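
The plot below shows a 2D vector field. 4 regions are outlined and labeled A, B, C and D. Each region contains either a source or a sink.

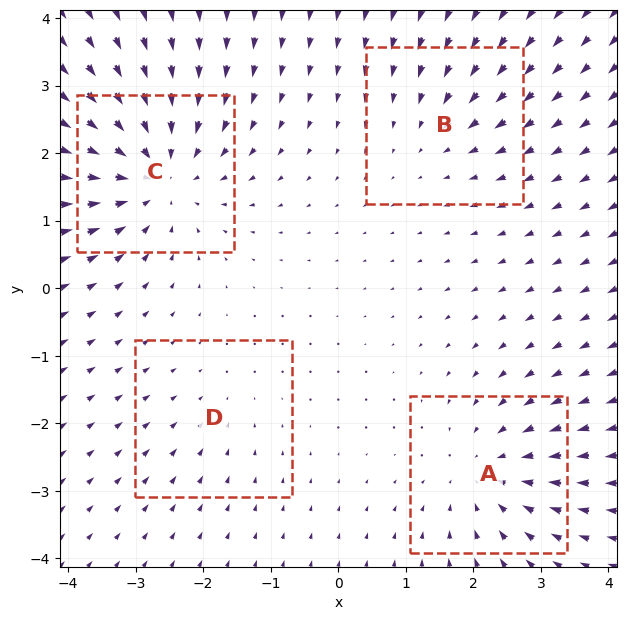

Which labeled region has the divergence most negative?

Divergence at each region's feature centre — A: about -4, B: about -3, C: about -6, D: about -2. Region C is most negative.

C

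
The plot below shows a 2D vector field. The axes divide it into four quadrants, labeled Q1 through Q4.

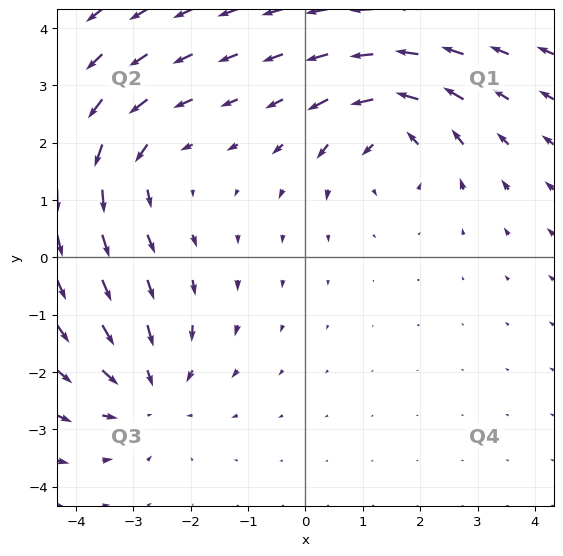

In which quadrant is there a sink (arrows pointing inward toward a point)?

Q3

The sink sits at approximately (-2.7, -2.3), which lies in quadrant Q3. The divergence there is about -3, negative as expected for a sink.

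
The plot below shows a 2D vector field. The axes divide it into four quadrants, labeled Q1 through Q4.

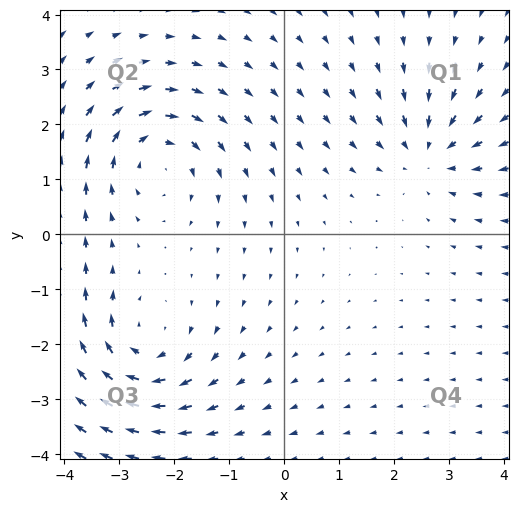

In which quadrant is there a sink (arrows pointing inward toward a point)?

Q1

The sink sits at approximately (2.6, 1.5), which lies in quadrant Q1. The divergence there is about -3, negative as expected for a sink.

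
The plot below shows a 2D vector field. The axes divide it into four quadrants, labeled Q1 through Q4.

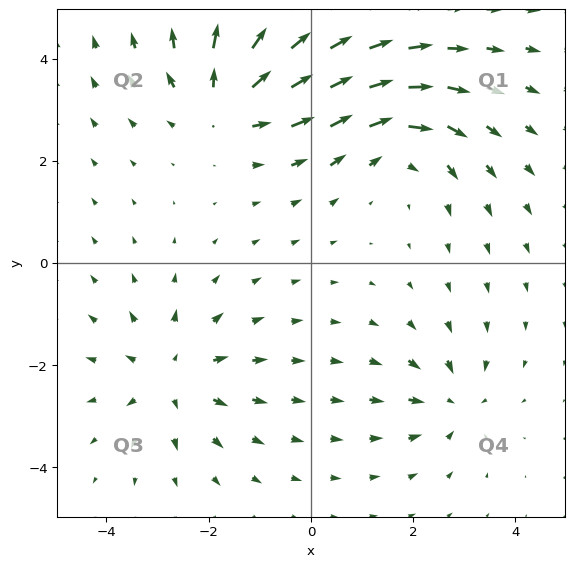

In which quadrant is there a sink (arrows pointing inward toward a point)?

Q4

The sink sits at approximately (2.8, -2.7), which lies in quadrant Q4. The divergence there is about -3, negative as expected for a sink.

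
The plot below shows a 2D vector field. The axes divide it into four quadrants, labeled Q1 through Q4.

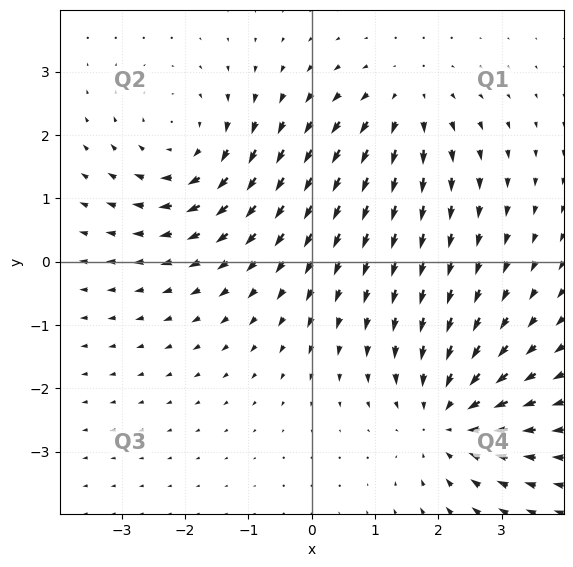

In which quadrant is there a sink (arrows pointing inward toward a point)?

Q4

The sink sits at approximately (2.2, -2.5), which lies in quadrant Q4. The divergence there is about -4, negative as expected for a sink.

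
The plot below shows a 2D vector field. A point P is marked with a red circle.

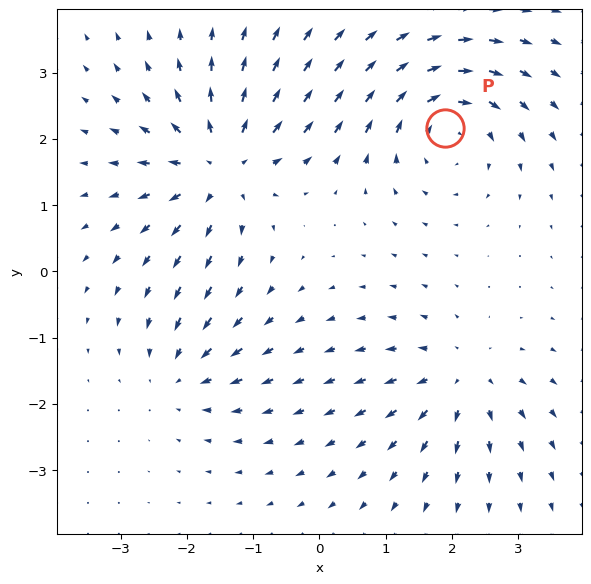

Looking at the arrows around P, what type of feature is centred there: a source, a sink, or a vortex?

At P (1.9, 2.2) the arrows circulate clockwise. Divergence ≈0, curl about -5 — near-zero divergence with nonzero curl is a vortex.

vortex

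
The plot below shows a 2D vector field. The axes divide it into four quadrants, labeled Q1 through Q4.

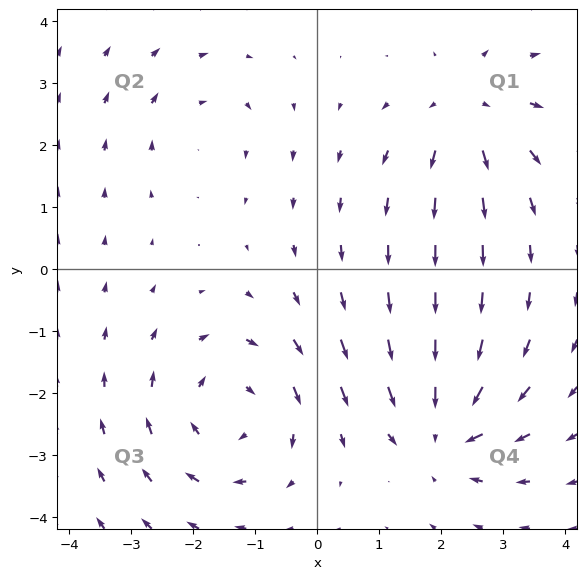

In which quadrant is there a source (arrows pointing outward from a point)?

The source sits at approximately (2.4, 2.5), which lies in quadrant Q1. The divergence there is about +4, positive as expected for a source.

Q1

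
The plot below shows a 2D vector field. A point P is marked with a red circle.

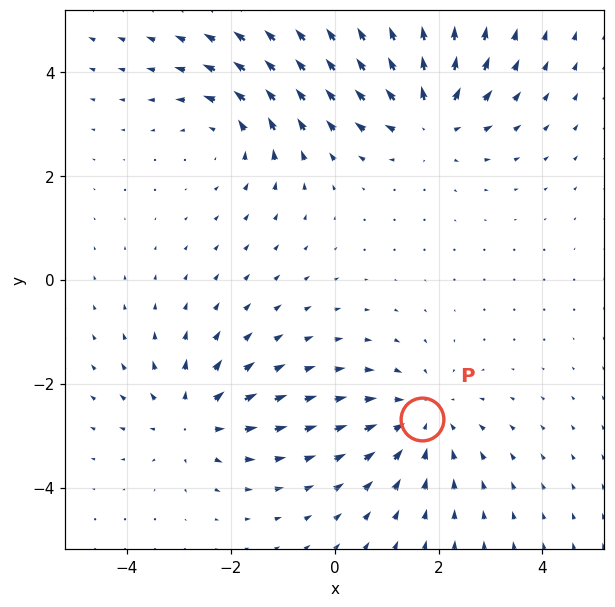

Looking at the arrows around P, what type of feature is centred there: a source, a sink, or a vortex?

At P (1.7, -2.7) the arrows converge inward. Divergence about -3, curl ≈0 — negative divergence with near-zero curl is a sink.

sink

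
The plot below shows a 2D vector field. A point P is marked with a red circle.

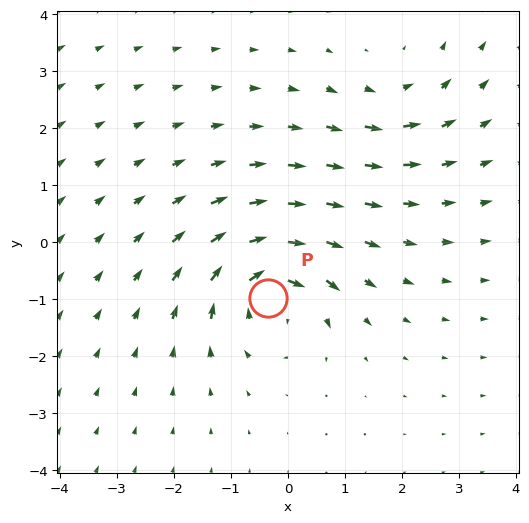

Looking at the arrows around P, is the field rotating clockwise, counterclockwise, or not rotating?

clockwise

Near P at (-0.4, -1.0) the arrows circulate clockwise. The curl (z-component) there is about -5; negative curl means clockwise rotation.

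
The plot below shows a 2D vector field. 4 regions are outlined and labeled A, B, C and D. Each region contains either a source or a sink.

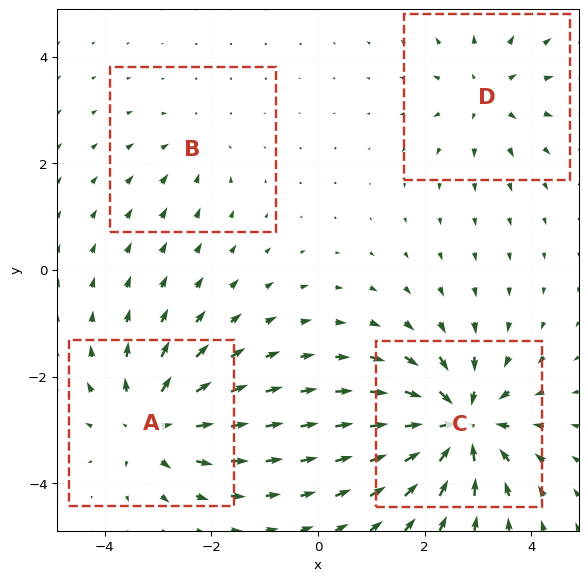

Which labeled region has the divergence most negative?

Divergence at each region's feature centre — A: about +5, B: about -2, C: about -8, D: about +4. Region C is most negative.

C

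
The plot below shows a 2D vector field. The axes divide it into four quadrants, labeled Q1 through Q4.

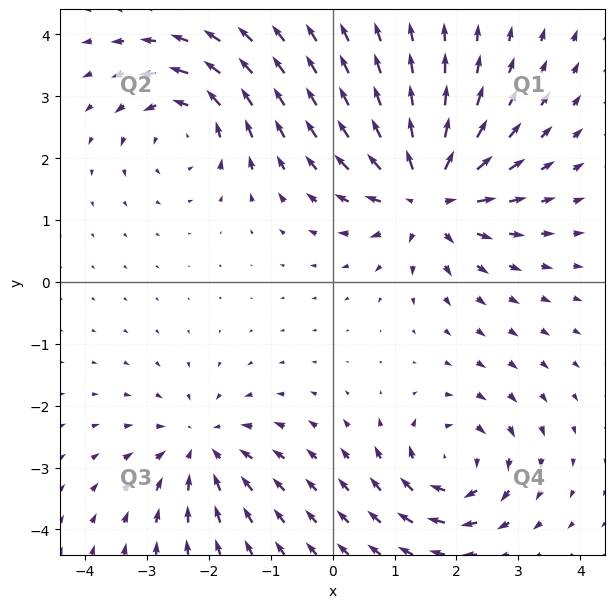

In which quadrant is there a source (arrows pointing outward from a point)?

Q1

The source sits at approximately (1.5, 1.4), which lies in quadrant Q1. The divergence there is about +5, positive as expected for a source.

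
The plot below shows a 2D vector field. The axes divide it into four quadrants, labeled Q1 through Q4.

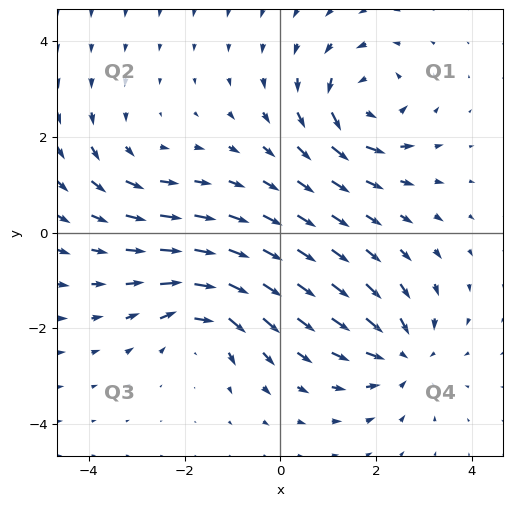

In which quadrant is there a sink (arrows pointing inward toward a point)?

The sink sits at approximately (2.5, -2.5), which lies in quadrant Q4. The divergence there is about -4, negative as expected for a sink.

Q4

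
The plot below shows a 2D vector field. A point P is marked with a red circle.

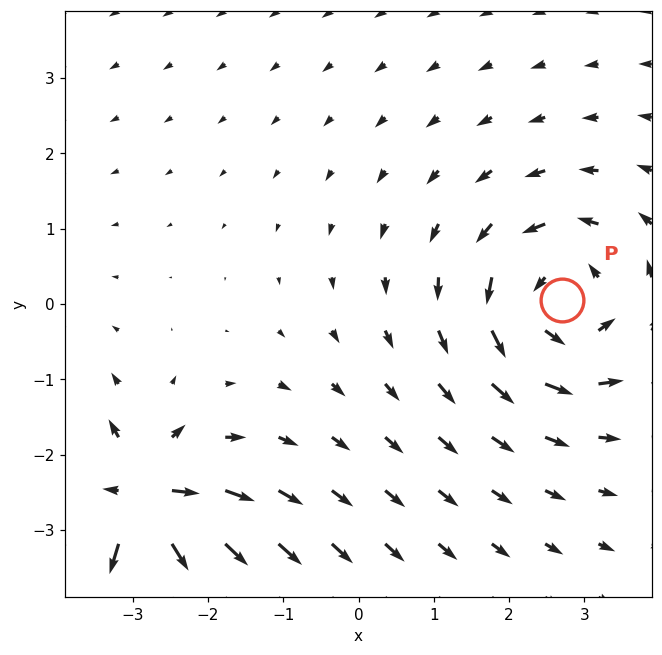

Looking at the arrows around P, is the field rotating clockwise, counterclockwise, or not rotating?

counterclockwise

Near P at (2.7, 0.0) the arrows circulate counterclockwise. The curl (z-component) there is about +3; positive curl means counterclockwise rotation.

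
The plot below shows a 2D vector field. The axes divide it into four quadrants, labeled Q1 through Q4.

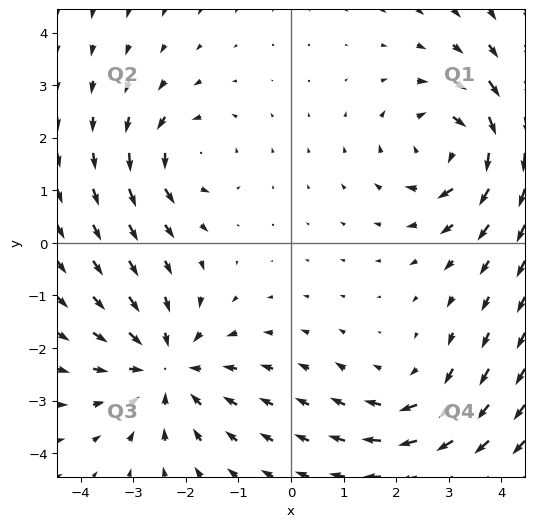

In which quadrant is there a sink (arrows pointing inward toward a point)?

The sink sits at approximately (-2.4, -2.4), which lies in quadrant Q3. The divergence there is about -4, negative as expected for a sink.

Q3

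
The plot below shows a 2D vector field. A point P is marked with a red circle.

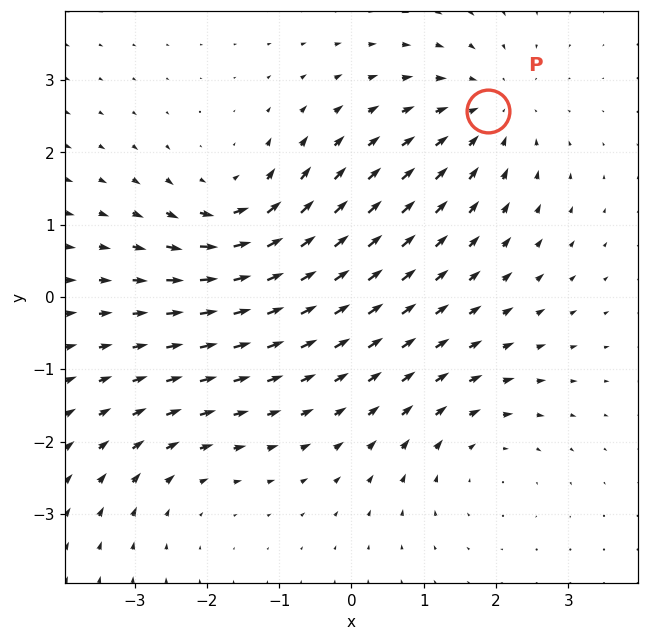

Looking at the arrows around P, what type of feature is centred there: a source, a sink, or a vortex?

At P (1.9, 2.6) the arrows converge inward. Divergence about -4, curl ≈0 — negative divergence with near-zero curl is a sink.

sink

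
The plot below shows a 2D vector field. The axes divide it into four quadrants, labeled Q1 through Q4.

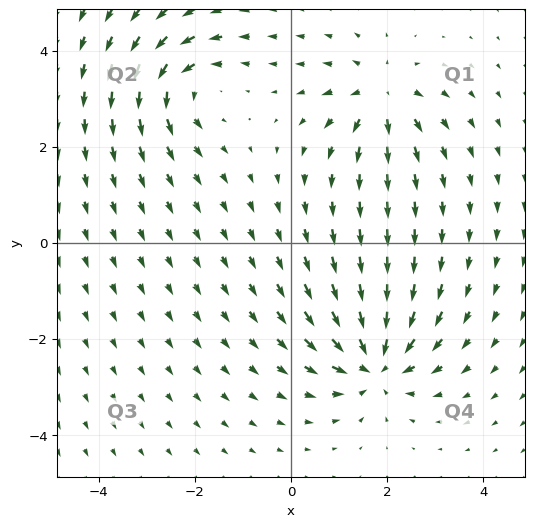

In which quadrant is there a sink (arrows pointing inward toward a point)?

Q4

The sink sits at approximately (1.8, -2.5), which lies in quadrant Q4. The divergence there is about -5, negative as expected for a sink.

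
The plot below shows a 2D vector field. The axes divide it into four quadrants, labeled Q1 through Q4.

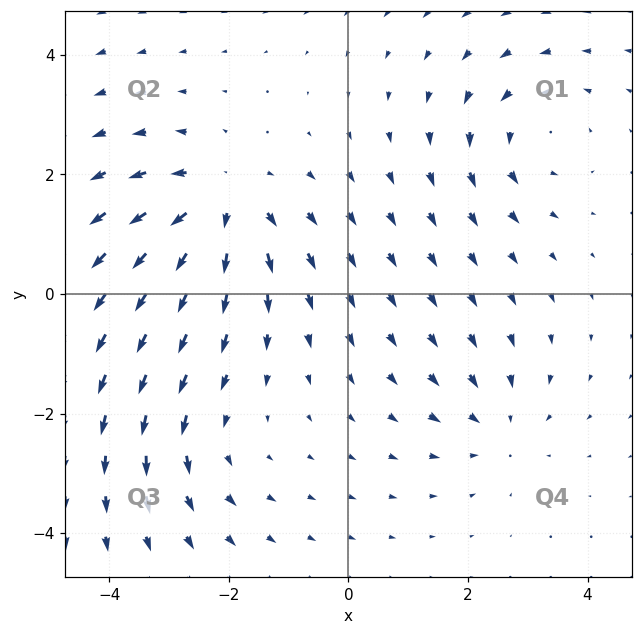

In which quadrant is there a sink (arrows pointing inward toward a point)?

The sink sits at approximately (2.5, -2.2), which lies in quadrant Q4. The divergence there is about -3, negative as expected for a sink.

Q4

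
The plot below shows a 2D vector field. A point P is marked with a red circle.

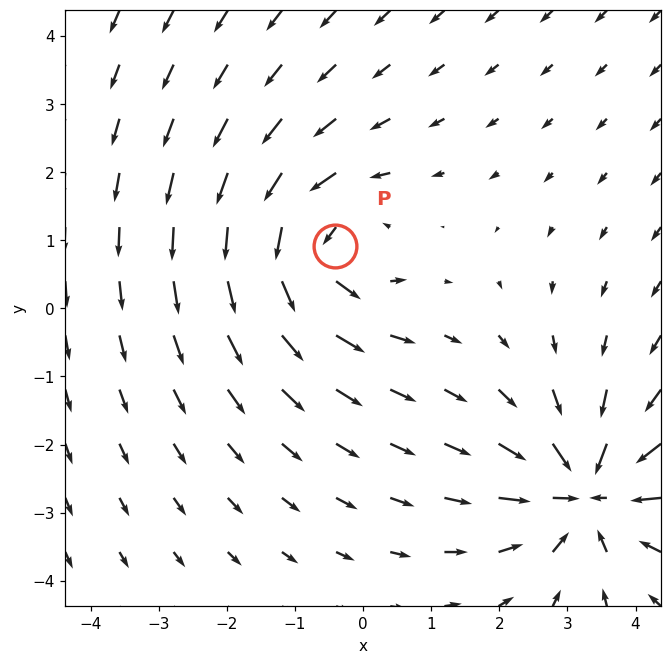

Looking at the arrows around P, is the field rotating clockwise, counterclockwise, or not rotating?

Near P at (-0.4, 0.9) the arrows circulate counterclockwise. The curl (z-component) there is about +4; positive curl means counterclockwise rotation.

counterclockwise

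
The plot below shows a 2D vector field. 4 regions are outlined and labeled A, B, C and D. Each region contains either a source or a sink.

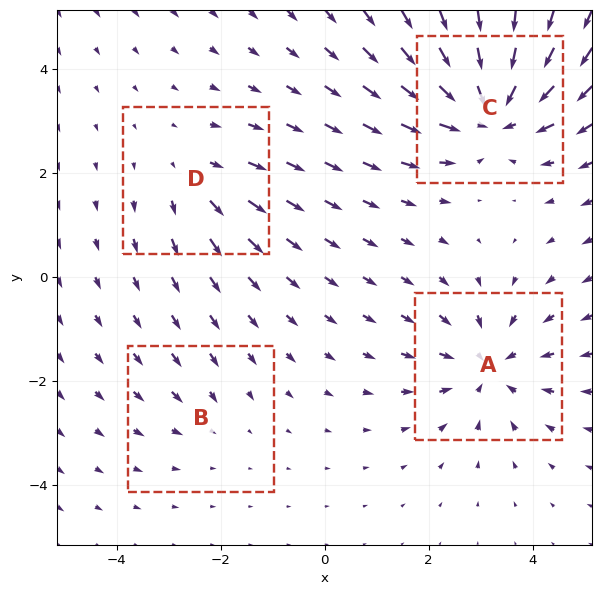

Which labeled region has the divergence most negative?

C

Divergence at each region's feature centre — A: about -5, B: about -2, C: about -7, D: about +3. Region C is most negative.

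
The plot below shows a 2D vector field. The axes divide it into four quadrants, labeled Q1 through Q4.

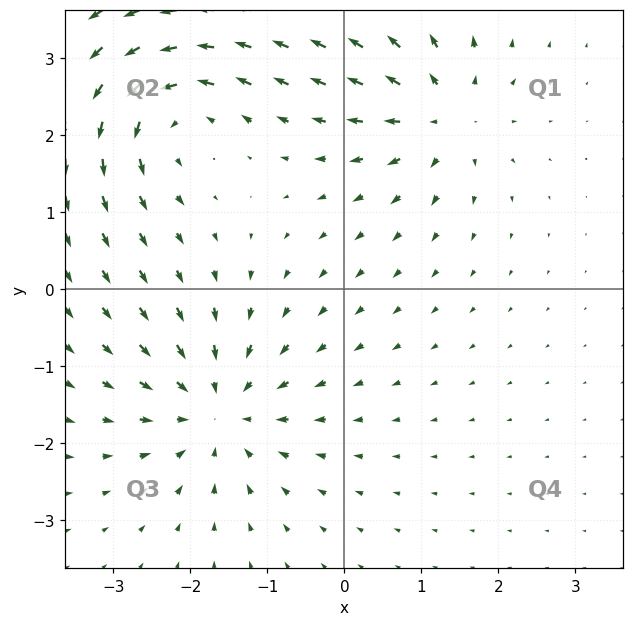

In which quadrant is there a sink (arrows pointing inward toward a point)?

The sink sits at approximately (-1.6, -1.6), which lies in quadrant Q3. The divergence there is about -5, negative as expected for a sink.

Q3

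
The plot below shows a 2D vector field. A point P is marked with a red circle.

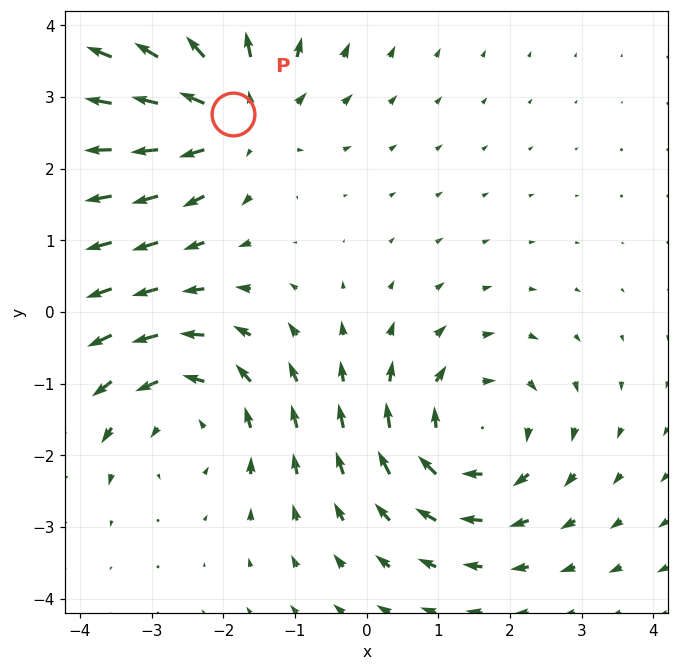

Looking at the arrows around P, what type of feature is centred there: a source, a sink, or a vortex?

source

At P (-1.9, 2.8) the arrows spread outward. Divergence about +5, curl ≈0 — positive divergence with near-zero curl is a source.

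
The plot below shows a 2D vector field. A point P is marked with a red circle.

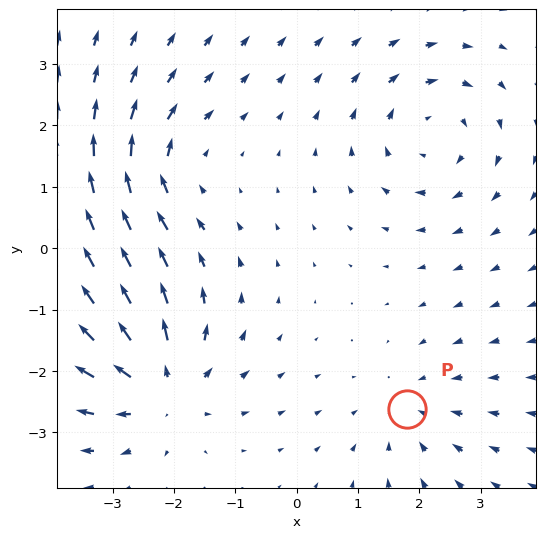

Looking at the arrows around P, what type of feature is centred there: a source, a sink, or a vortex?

sink

At P (1.8, -2.6) the arrows converge inward. Divergence about -3, curl ≈0 — negative divergence with near-zero curl is a sink.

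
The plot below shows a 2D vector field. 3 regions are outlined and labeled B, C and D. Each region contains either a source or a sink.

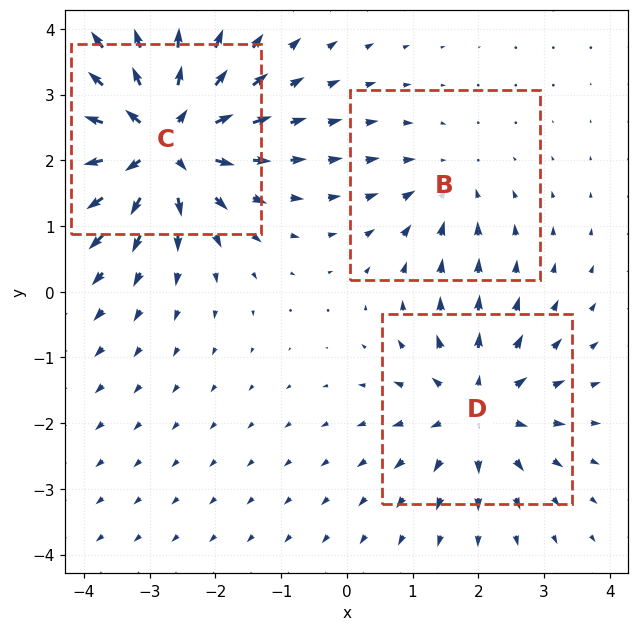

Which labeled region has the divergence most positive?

C

Divergence at each region's feature centre — B: about -2, C: about +6, D: about +3. Region C is most positive.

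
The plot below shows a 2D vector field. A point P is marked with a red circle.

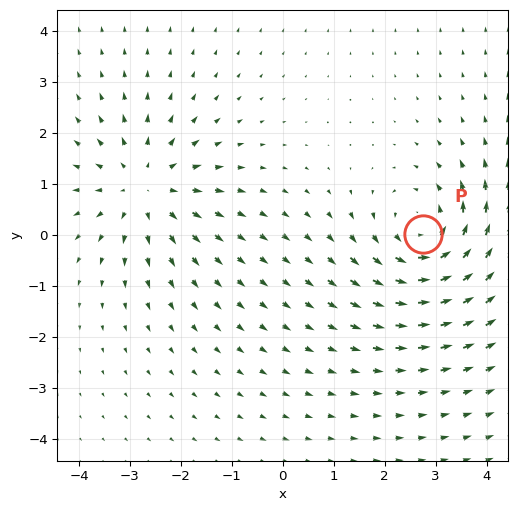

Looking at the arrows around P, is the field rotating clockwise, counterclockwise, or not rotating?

Near P at (2.8, 0.0) the arrows circulate counterclockwise. The curl (z-component) there is about +3; positive curl means counterclockwise rotation.

counterclockwise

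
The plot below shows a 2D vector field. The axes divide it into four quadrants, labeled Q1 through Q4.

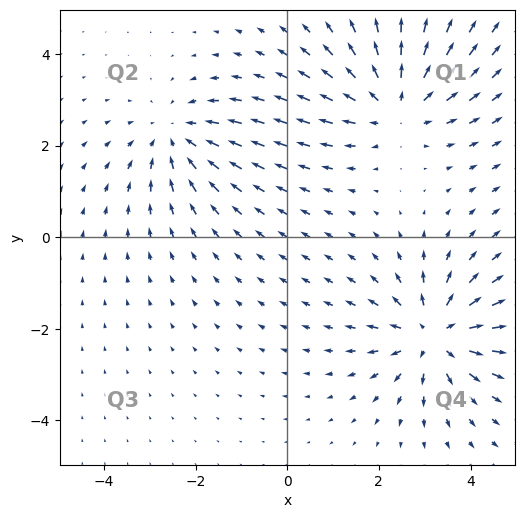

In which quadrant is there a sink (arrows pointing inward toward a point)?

The sink sits at approximately (-2.4, 2.2), which lies in quadrant Q2. The divergence there is about -2, negative as expected for a sink.

Q2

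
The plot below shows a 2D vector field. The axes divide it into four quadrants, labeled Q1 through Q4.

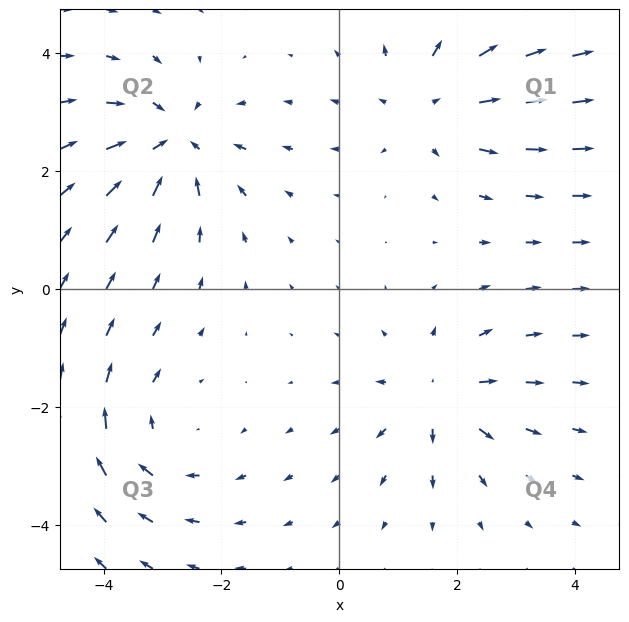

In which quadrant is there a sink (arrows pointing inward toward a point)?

Q2

The sink sits at approximately (-2.8, 2.5), which lies in quadrant Q2. The divergence there is about -4, negative as expected for a sink.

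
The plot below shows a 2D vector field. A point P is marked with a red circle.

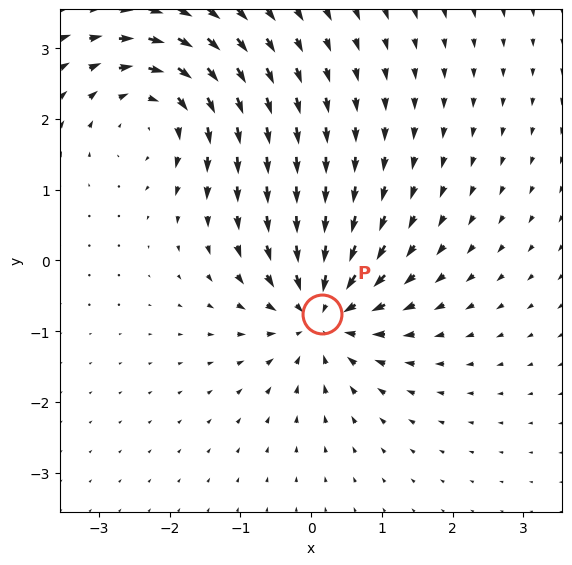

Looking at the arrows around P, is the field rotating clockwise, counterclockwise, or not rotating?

Near P at (0.1, -0.8) the arrows show no circulation. The curl there is ≈0.

not rotating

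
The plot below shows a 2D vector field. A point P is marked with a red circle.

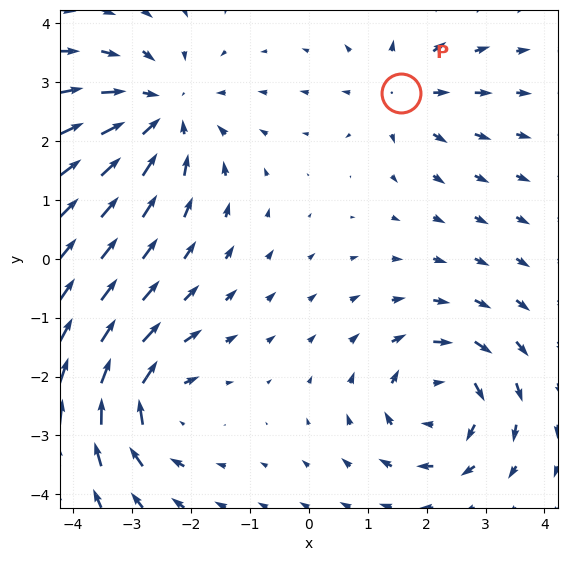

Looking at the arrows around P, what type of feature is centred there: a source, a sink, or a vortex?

source

At P (1.6, 2.8) the arrows spread outward. Divergence about +3, curl ≈0 — positive divergence with near-zero curl is a source.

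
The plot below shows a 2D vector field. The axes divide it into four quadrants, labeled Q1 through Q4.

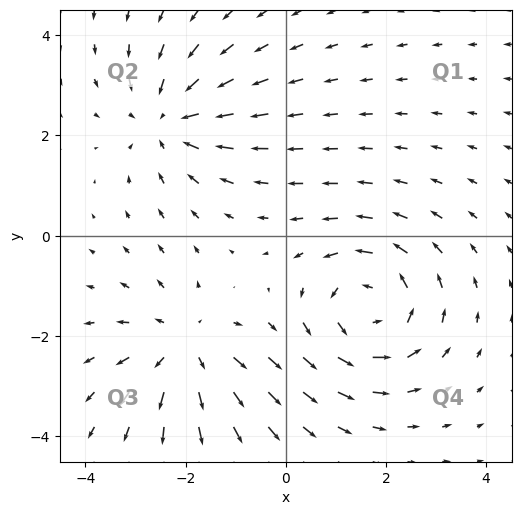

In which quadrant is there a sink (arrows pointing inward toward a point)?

The sink sits at approximately (-2.3, 2.3), which lies in quadrant Q2. The divergence there is about -4, negative as expected for a sink.

Q2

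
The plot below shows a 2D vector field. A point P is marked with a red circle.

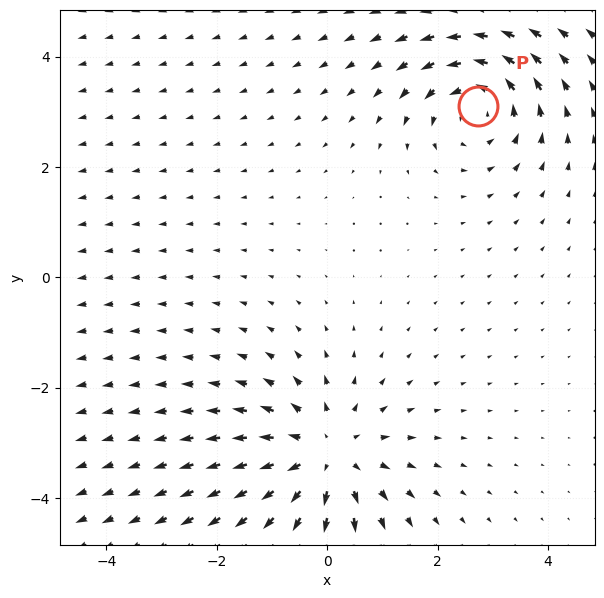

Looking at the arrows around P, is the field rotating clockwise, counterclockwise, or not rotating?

counterclockwise

Near P at (2.7, 3.1) the arrows circulate counterclockwise. The curl (z-component) there is about +4; positive curl means counterclockwise rotation.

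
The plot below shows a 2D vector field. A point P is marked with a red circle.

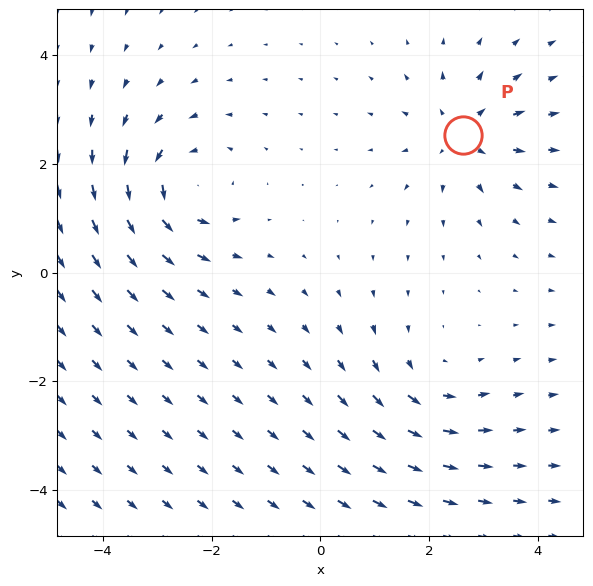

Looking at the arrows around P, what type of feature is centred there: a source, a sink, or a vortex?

source

At P (2.6, 2.5) the arrows spread outward. Divergence about +3, curl ≈0 — positive divergence with near-zero curl is a source.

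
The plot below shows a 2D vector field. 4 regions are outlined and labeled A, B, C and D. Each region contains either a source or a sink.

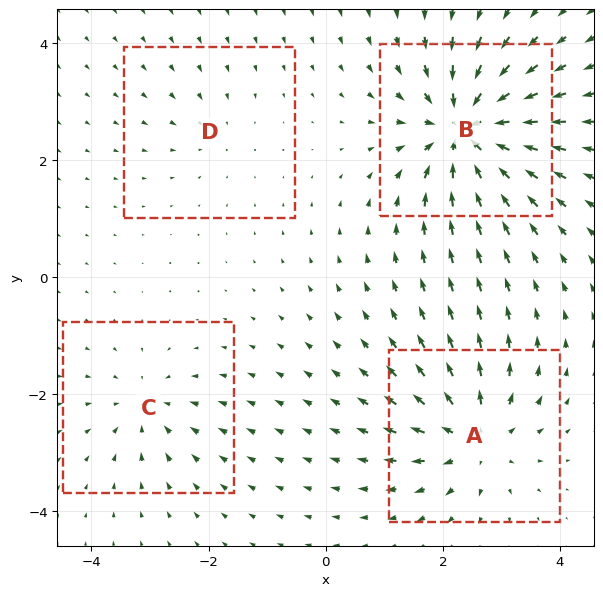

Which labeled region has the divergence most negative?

Divergence at each region's feature centre — A: about +6, B: about -9, C: about -4, D: about -2. Region B is most negative.

B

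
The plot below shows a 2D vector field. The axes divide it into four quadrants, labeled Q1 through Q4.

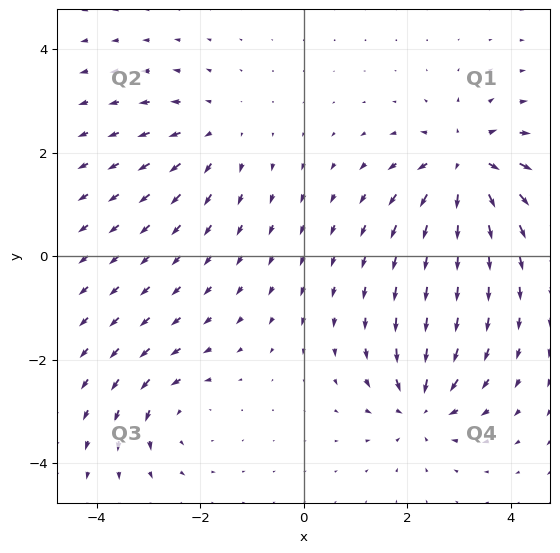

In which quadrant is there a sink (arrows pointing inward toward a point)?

Q4

The sink sits at approximately (2.3, -2.9), which lies in quadrant Q4. The divergence there is about -5, negative as expected for a sink.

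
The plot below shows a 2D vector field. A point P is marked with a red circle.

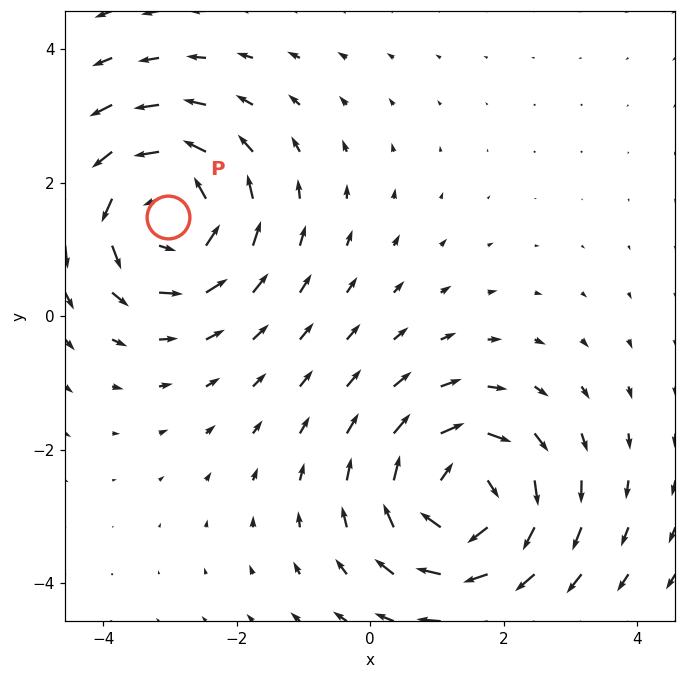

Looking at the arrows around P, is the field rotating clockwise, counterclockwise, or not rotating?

counterclockwise

Near P at (-3.0, 1.5) the arrows circulate counterclockwise. The curl (z-component) there is about +4; positive curl means counterclockwise rotation.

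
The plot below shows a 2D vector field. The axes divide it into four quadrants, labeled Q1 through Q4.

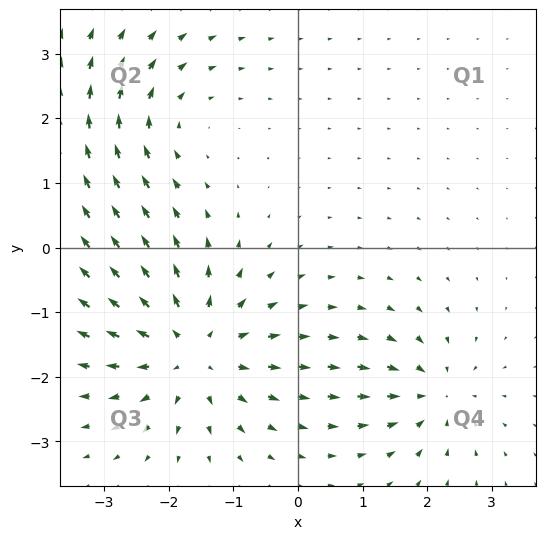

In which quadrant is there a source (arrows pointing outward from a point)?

Q3

The source sits at approximately (-1.6, -1.6), which lies in quadrant Q3. The divergence there is about +5, positive as expected for a source.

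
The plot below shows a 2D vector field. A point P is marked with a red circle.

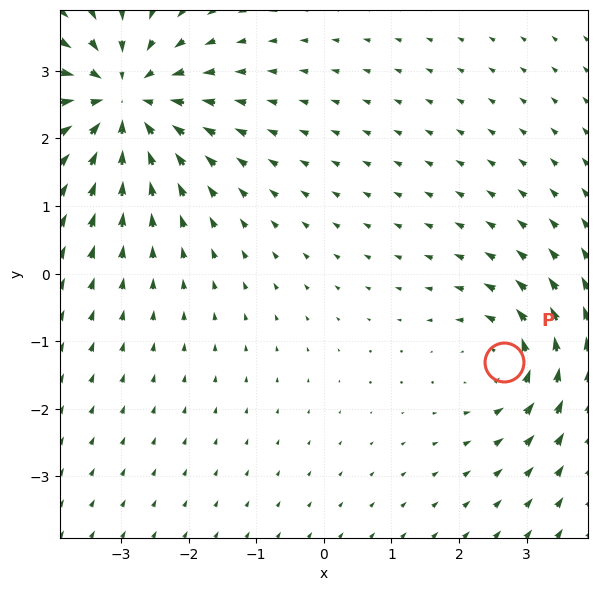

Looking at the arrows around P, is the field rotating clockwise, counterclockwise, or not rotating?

counterclockwise

Near P at (2.7, -1.3) the arrows circulate counterclockwise. The curl (z-component) there is about +3; positive curl means counterclockwise rotation.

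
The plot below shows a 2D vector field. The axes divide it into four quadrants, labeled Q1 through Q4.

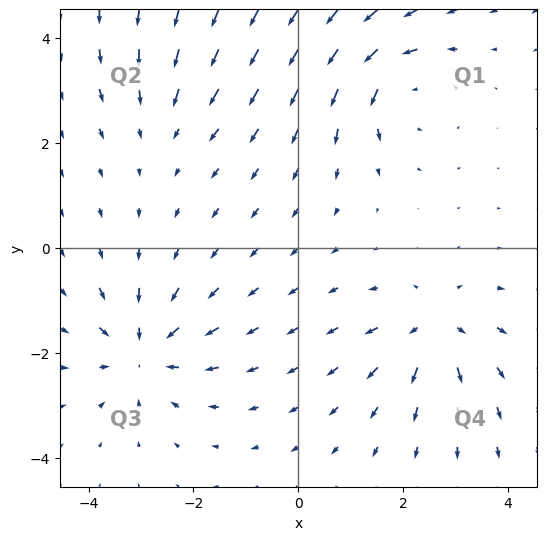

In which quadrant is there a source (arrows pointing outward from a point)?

Q4

The source sits at approximately (2.6, -1.5), which lies in quadrant Q4. The divergence there is about +5, positive as expected for a source.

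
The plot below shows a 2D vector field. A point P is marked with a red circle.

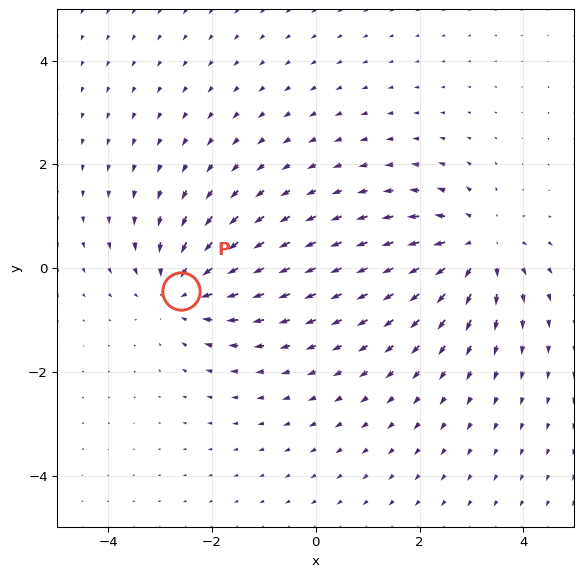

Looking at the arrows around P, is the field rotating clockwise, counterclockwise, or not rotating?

Near P at (-2.6, -0.4) the arrows show no circulation. The curl there is ≈0.

not rotating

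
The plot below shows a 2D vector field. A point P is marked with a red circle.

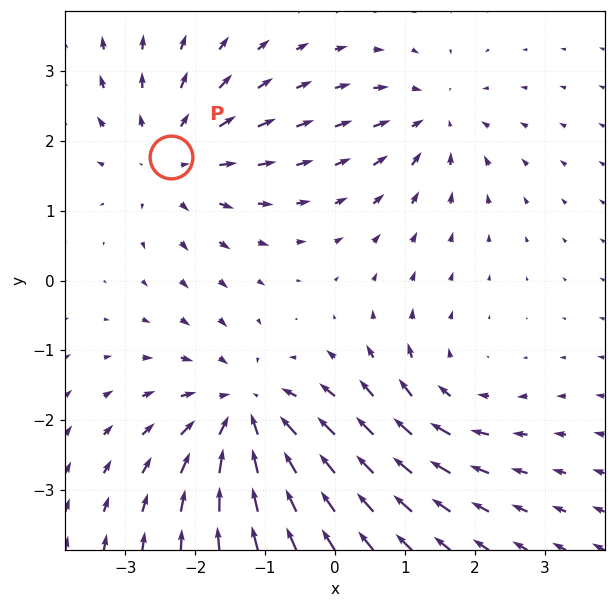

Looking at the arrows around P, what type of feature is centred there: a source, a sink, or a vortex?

source

At P (-2.3, 1.8) the arrows spread outward. Divergence about +3, curl ≈0 — positive divergence with near-zero curl is a source.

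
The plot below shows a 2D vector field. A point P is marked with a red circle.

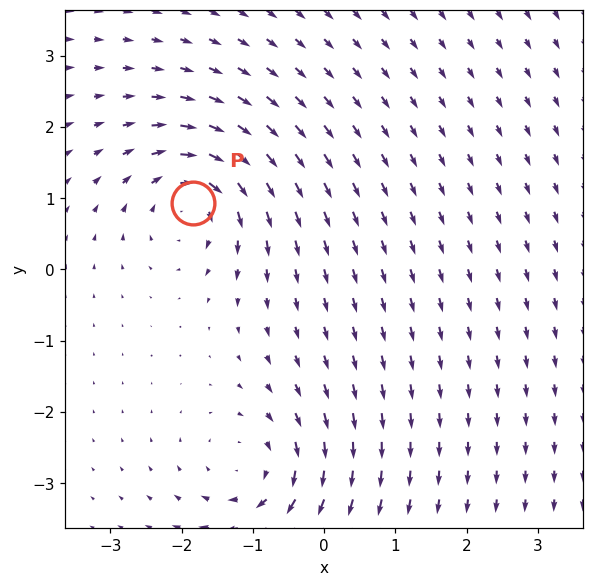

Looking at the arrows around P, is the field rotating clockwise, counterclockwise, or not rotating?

clockwise

Near P at (-1.8, 0.9) the arrows circulate clockwise. The curl (z-component) there is about -7; negative curl means clockwise rotation.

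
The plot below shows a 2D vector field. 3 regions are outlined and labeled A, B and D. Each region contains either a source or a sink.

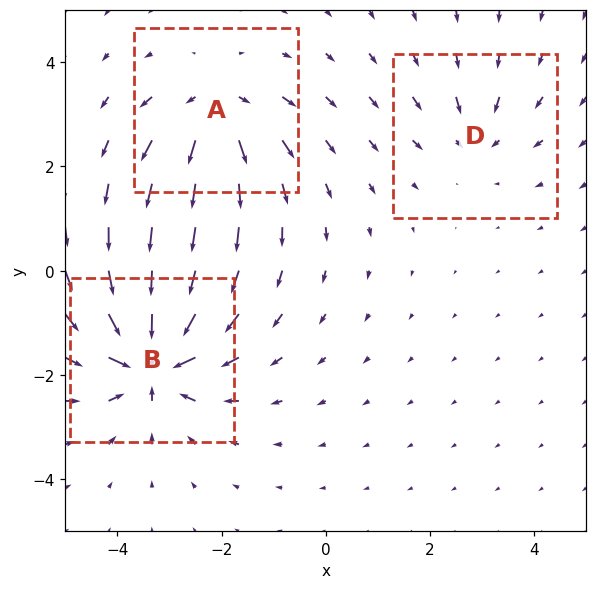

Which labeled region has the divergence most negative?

Divergence at each region's feature centre — A: about +4, B: about -6, D: about -2. Region B is most negative.

B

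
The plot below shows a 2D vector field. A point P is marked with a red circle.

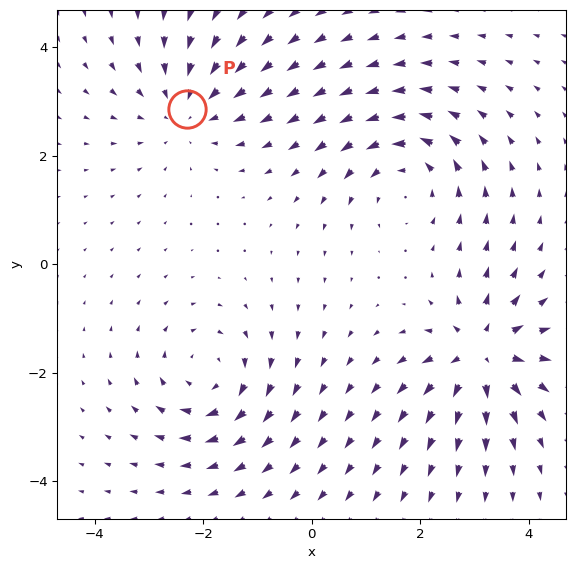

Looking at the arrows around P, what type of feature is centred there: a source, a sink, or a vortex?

sink

At P (-2.3, 2.9) the arrows converge inward. Divergence about -4, curl ≈0 — negative divergence with near-zero curl is a sink.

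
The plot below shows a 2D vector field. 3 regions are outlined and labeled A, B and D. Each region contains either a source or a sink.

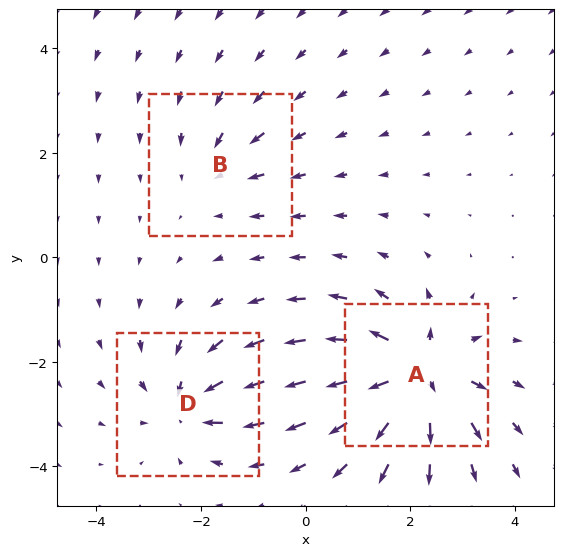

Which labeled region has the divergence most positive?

Divergence at each region's feature centre — A: about +6, B: about -2, D: about -4. Region A is most positive.

A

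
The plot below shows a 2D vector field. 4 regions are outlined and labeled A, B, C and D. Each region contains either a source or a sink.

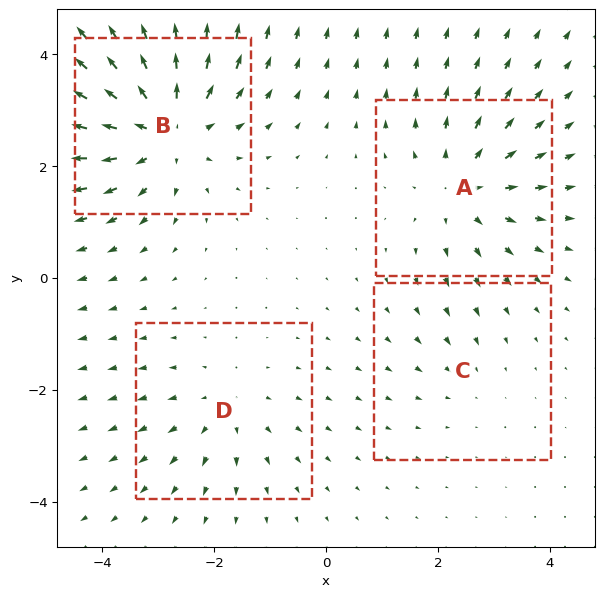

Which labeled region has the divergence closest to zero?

Divergence at each region's feature centre — A: about +4, B: about +7, C: about -2, D: about +3. Region C is closest to zero.

C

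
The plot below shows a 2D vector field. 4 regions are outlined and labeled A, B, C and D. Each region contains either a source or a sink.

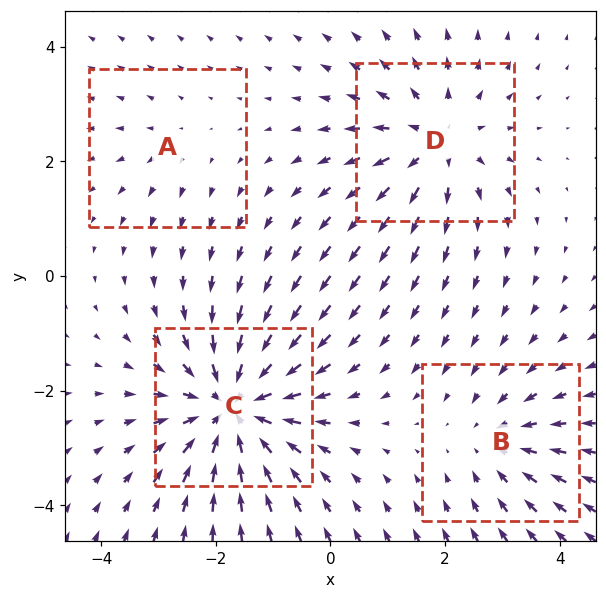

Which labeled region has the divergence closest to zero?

Divergence at each region's feature centre — A: about +2, B: about -3, C: about -6, D: about +4. Region A is closest to zero.

A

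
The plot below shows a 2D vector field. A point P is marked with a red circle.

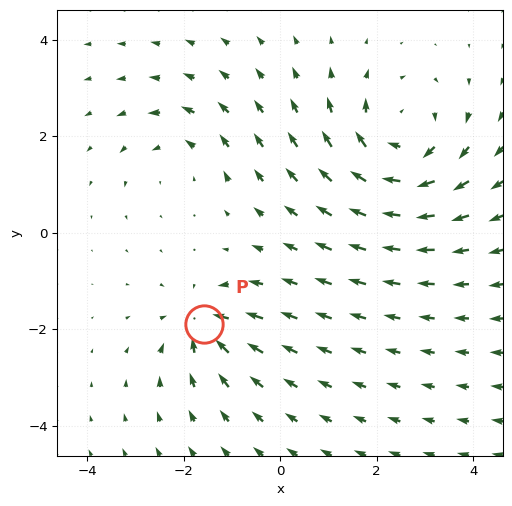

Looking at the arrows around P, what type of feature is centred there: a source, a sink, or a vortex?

sink

At P (-1.6, -1.9) the arrows converge inward. Divergence about -4, curl ≈0 — negative divergence with near-zero curl is a sink.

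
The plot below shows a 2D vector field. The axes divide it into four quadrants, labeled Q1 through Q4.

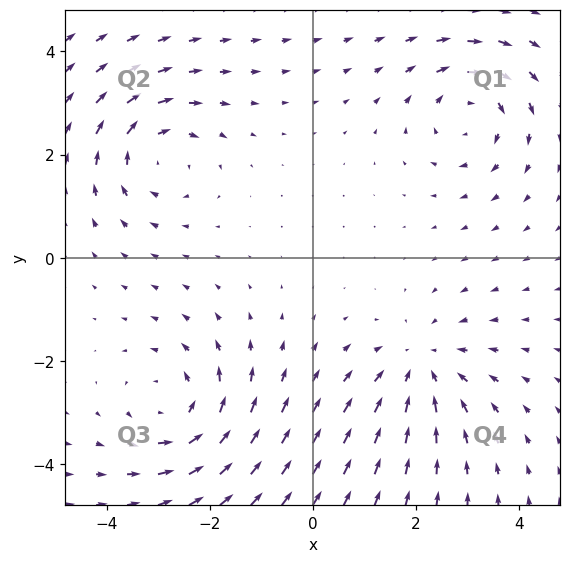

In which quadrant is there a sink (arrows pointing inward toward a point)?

Q4

The sink sits at approximately (2.1, -2.1), which lies in quadrant Q4. The divergence there is about -3, negative as expected for a sink.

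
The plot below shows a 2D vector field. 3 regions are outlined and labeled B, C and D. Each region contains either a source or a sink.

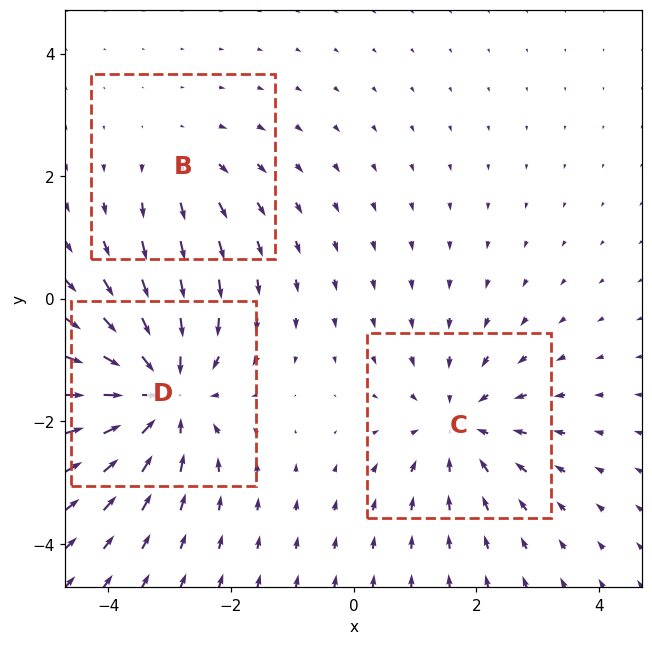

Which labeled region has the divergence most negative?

D

Divergence at each region's feature centre — B: about +2, C: about -3, D: about -4. Region D is most negative.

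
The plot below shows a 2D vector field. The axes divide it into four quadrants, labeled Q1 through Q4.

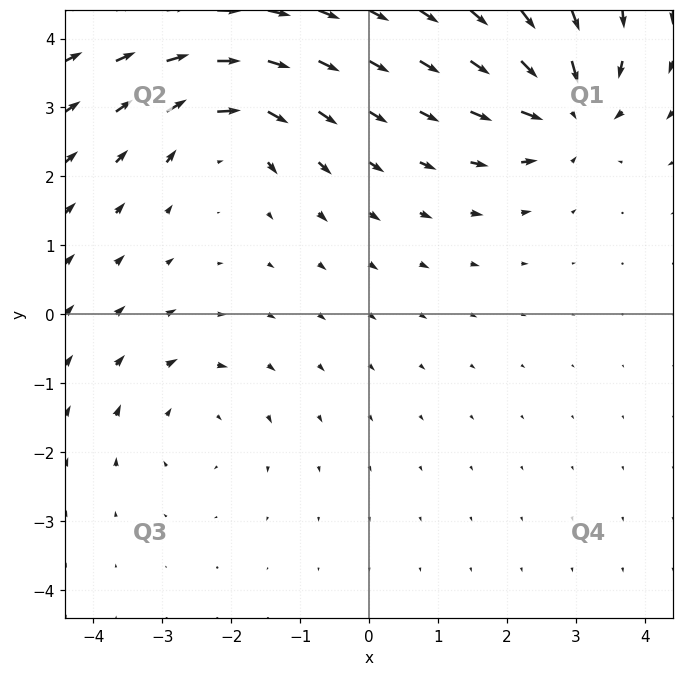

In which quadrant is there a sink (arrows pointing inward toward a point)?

The sink sits at approximately (2.9, 3.0), which lies in quadrant Q1. The divergence there is about -6, negative as expected for a sink.

Q1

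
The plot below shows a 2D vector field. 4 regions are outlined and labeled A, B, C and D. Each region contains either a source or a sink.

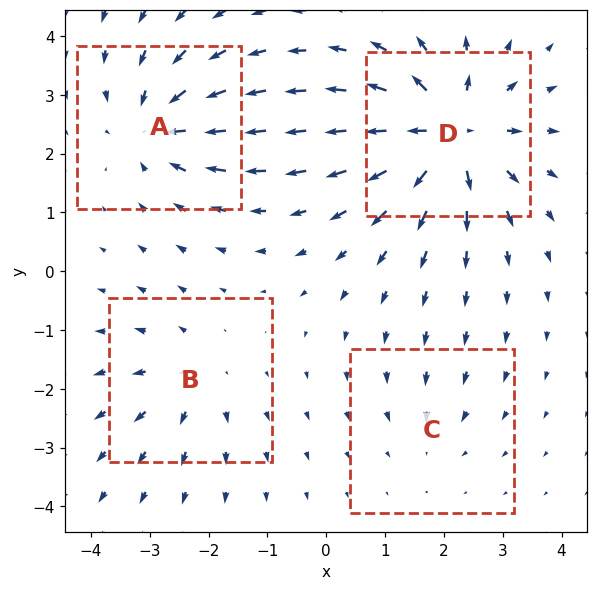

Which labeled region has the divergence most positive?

Divergence at each region's feature centre — A: about -5, B: about +3, C: about -2, D: about +8. Region D is most positive.

D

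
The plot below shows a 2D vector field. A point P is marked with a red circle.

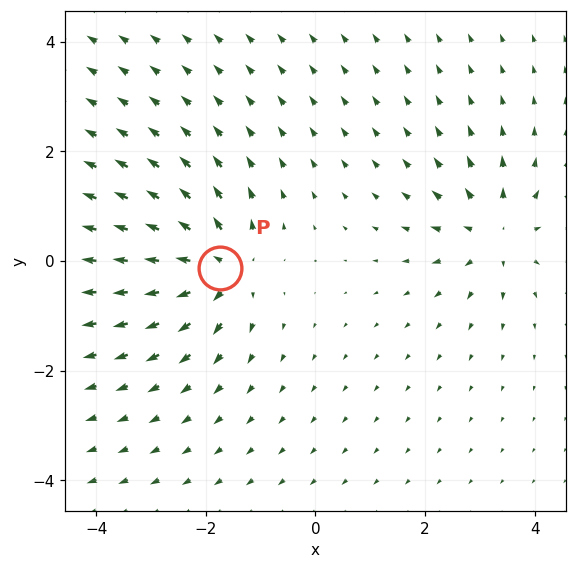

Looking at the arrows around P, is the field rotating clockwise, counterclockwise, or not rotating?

Near P at (-1.7, -0.1) the arrows show no circulation. The curl there is ≈0.

not rotating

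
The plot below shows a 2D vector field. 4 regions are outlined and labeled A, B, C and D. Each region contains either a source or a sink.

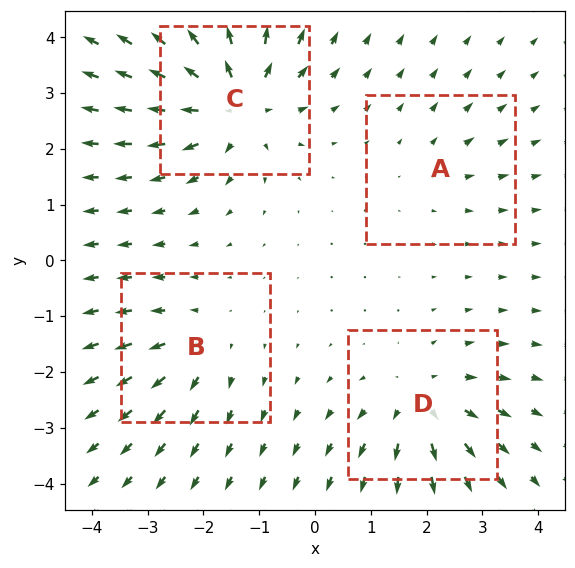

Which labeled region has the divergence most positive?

Divergence at each region's feature centre — A: about +2, B: about +4, C: about +7, D: about +5. Region C is most positive.

C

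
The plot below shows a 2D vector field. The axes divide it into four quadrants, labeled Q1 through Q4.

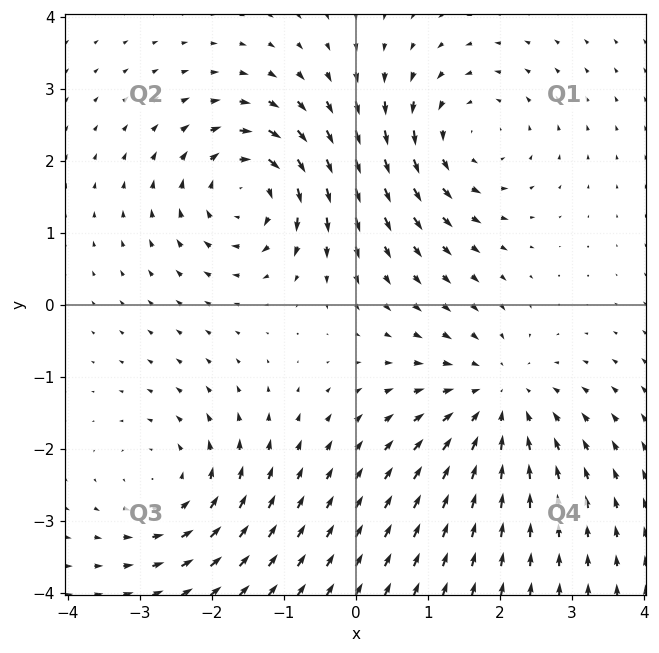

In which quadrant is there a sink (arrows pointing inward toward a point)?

Q4

The sink sits at approximately (2.0, -1.3), which lies in quadrant Q4. The divergence there is about -3, negative as expected for a sink.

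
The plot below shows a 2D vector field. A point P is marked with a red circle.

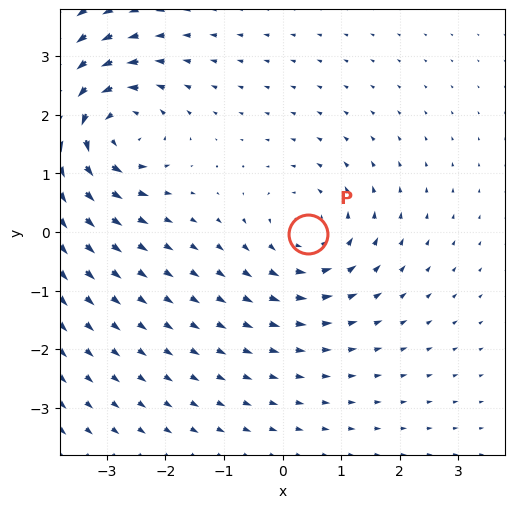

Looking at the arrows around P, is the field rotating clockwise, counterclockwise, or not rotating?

counterclockwise

Near P at (0.4, -0.0) the arrows circulate counterclockwise. The curl (z-component) there is about +3; positive curl means counterclockwise rotation.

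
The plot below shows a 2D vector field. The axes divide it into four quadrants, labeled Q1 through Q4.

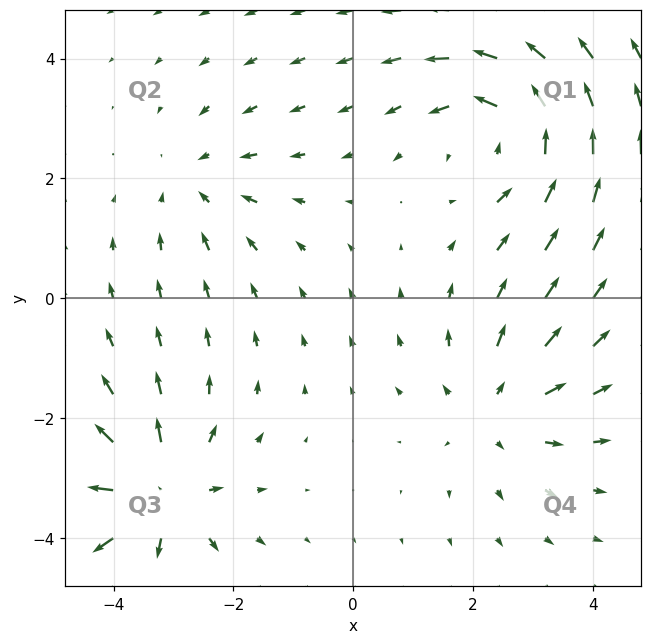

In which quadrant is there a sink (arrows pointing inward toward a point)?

The sink sits at approximately (-2.6, 1.9), which lies in quadrant Q2. The divergence there is about -3, negative as expected for a sink.

Q2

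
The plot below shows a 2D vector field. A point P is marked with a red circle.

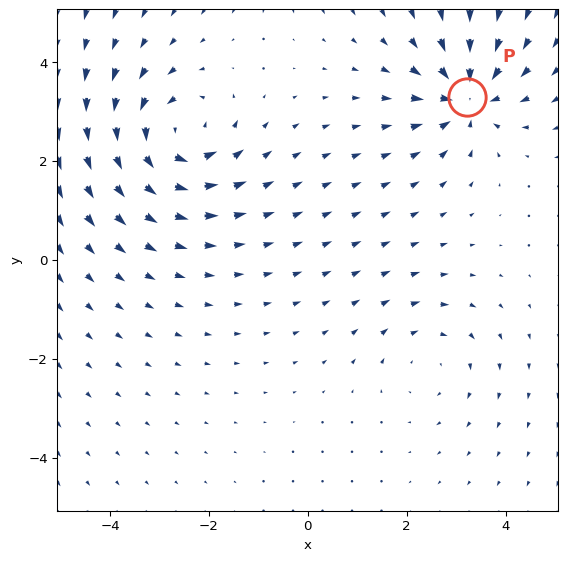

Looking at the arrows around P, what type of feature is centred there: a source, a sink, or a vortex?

sink

At P (3.2, 3.3) the arrows converge inward. Divergence about -5, curl ≈0 — negative divergence with near-zero curl is a sink.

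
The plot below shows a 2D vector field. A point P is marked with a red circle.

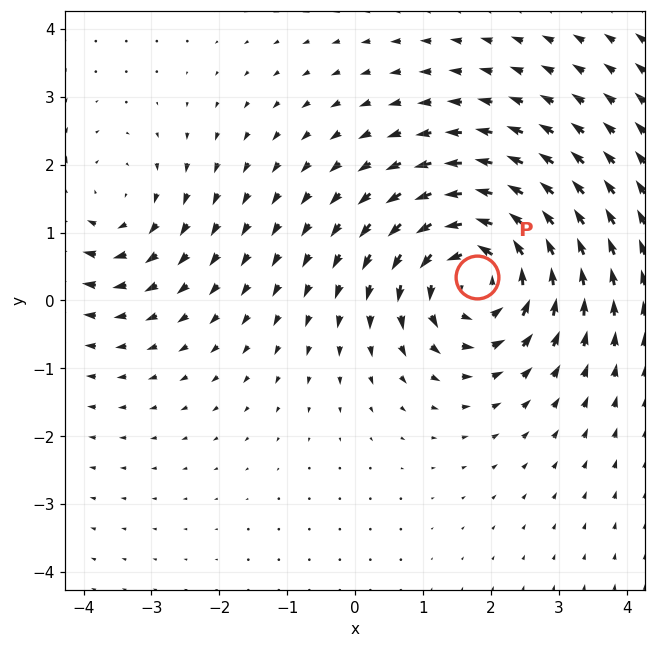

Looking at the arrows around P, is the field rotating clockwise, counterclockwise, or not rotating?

counterclockwise

Near P at (1.8, 0.4) the arrows circulate counterclockwise. The curl (z-component) there is about +5; positive curl means counterclockwise rotation.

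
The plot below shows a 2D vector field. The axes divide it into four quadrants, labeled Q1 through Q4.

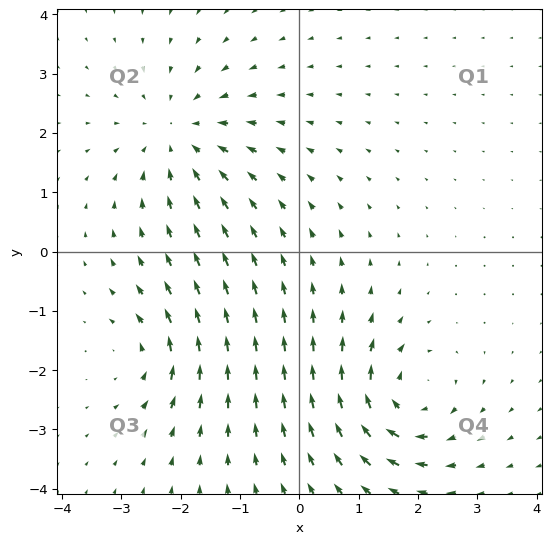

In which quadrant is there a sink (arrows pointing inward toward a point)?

The sink sits at approximately (-2.0, 2.0), which lies in quadrant Q2. The divergence there is about -4, negative as expected for a sink.

Q2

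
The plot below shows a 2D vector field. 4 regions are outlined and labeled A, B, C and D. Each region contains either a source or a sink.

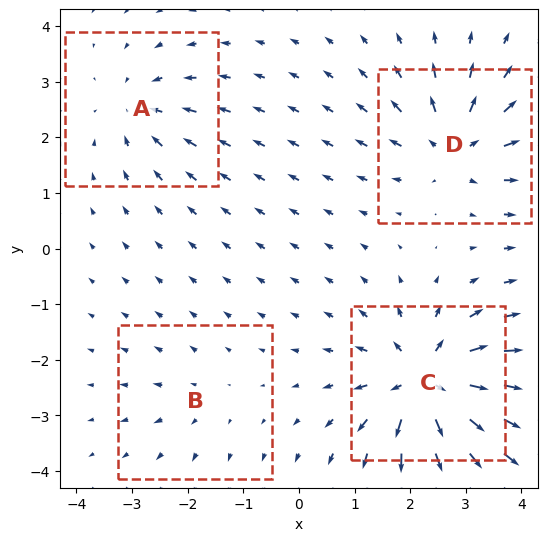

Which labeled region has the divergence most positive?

Divergence at each region's feature centre — A: about -4, B: about +2, C: about +9, D: about +6. Region C is most positive.

C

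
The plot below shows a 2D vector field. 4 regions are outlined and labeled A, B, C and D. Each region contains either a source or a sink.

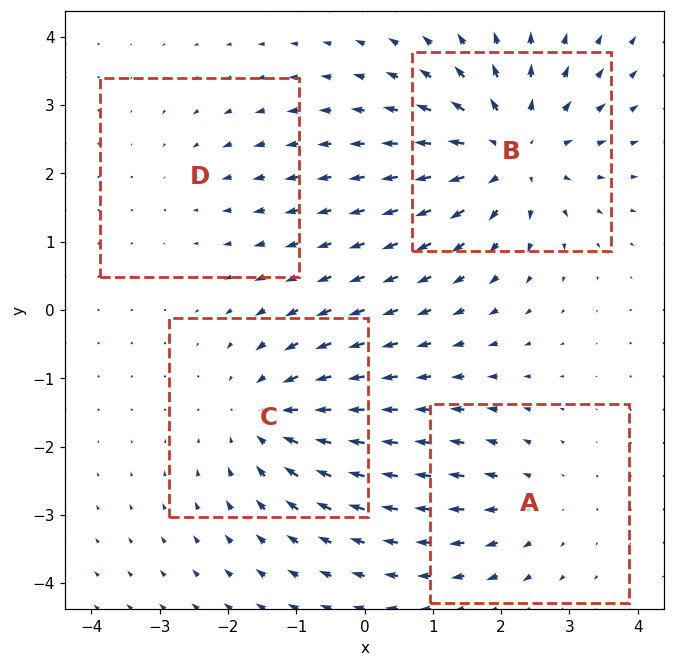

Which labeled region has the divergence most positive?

B

Divergence at each region's feature centre — A: about +3, B: about +6, C: about -5, D: about -2. Region B is most positive.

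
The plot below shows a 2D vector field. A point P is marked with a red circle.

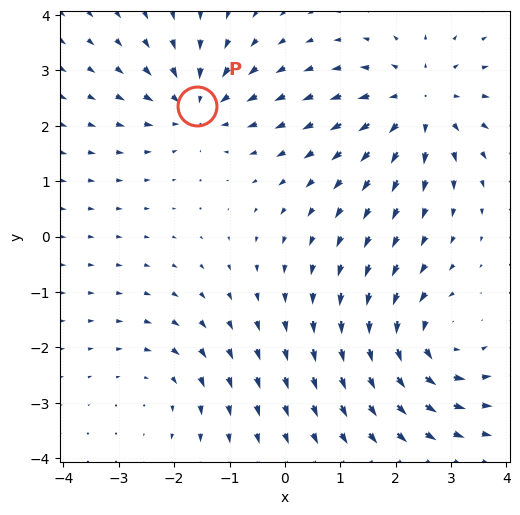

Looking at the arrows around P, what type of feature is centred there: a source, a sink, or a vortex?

sink

At P (-1.6, 2.4) the arrows converge inward. Divergence about -5, curl ≈0 — negative divergence with near-zero curl is a sink.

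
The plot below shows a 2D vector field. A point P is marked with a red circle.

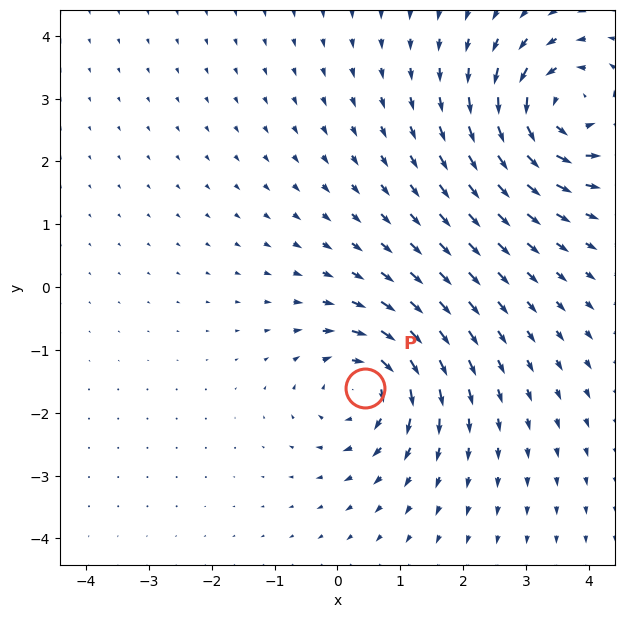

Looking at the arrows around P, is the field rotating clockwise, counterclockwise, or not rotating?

Near P at (0.4, -1.6) the arrows circulate clockwise. The curl (z-component) there is about -6; negative curl means clockwise rotation.

clockwise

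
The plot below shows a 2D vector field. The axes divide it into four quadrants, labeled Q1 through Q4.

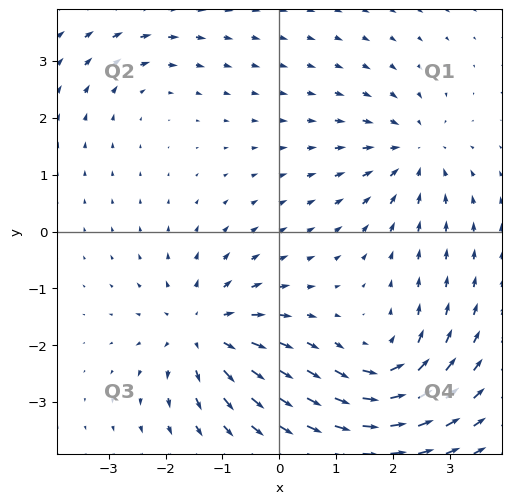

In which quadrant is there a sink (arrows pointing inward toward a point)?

Q1

The sink sits at approximately (2.4, 1.4), which lies in quadrant Q1. The divergence there is about -4, negative as expected for a sink.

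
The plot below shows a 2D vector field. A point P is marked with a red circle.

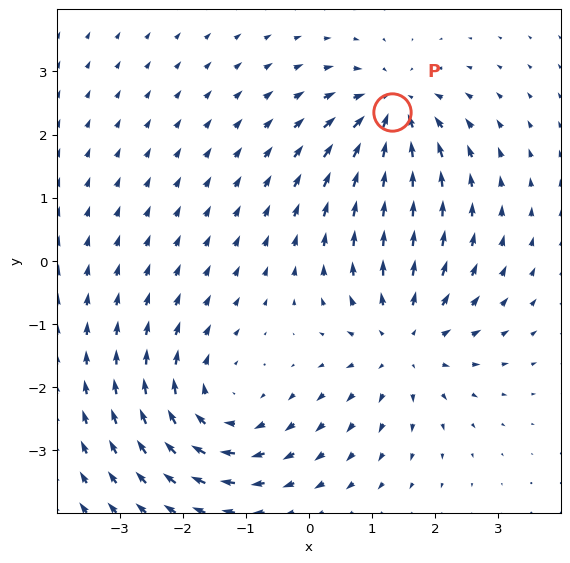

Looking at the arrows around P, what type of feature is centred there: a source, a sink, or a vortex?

sink

At P (1.3, 2.4) the arrows converge inward. Divergence about -4, curl ≈0 — negative divergence with near-zero curl is a sink.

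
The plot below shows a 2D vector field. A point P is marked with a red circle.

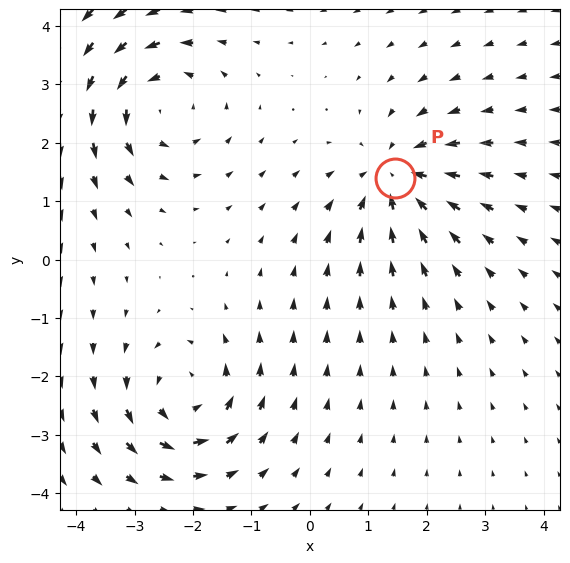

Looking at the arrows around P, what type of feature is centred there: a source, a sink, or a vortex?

At P (1.5, 1.4) the arrows converge inward. Divergence about -5, curl ≈0 — negative divergence with near-zero curl is a sink.

sink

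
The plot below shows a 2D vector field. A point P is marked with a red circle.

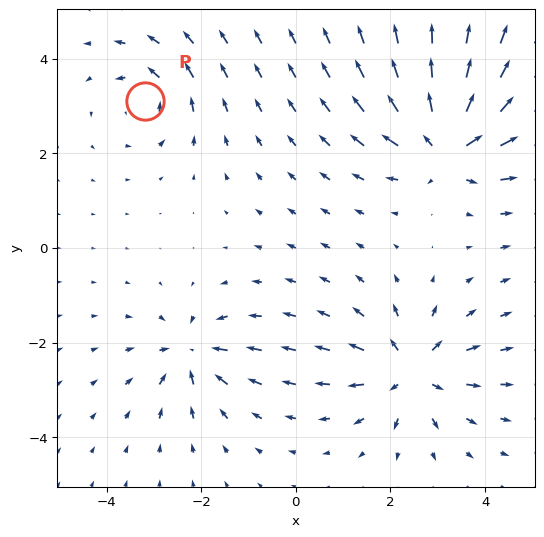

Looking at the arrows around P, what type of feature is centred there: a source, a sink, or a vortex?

vortex

At P (-3.2, 3.1) the arrows circulate counterclockwise. Divergence ≈0, curl about +4 — near-zero divergence with nonzero curl is a vortex.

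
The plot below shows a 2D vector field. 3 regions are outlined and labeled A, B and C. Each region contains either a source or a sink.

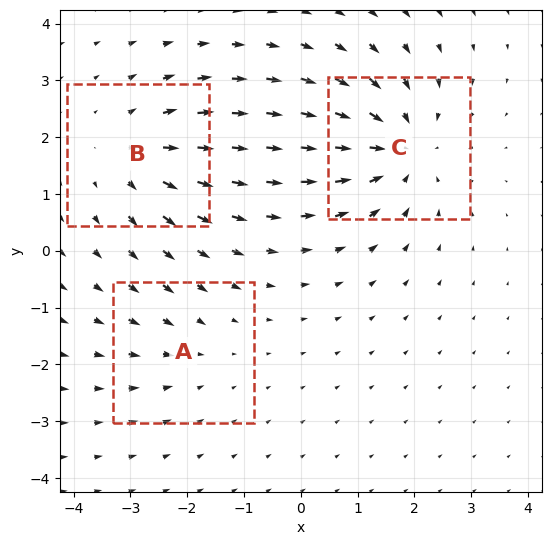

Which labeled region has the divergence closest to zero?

Divergence at each region's feature centre — A: about -2, B: about +3, C: about -4. Region A is closest to zero.

A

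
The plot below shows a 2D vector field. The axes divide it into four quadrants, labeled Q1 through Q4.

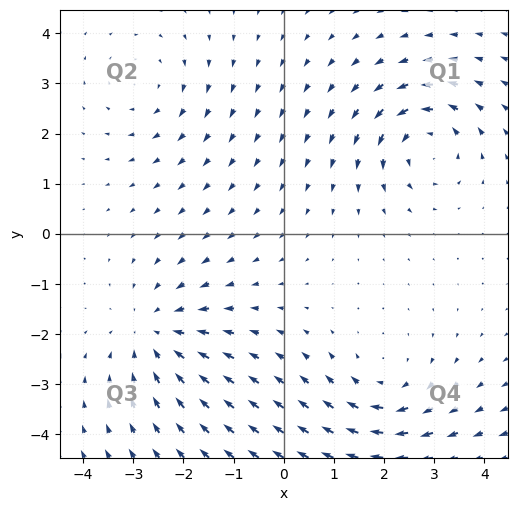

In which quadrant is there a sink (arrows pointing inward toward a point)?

Q3

The sink sits at approximately (-2.5, -2.0), which lies in quadrant Q3. The divergence there is about -4, negative as expected for a sink.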